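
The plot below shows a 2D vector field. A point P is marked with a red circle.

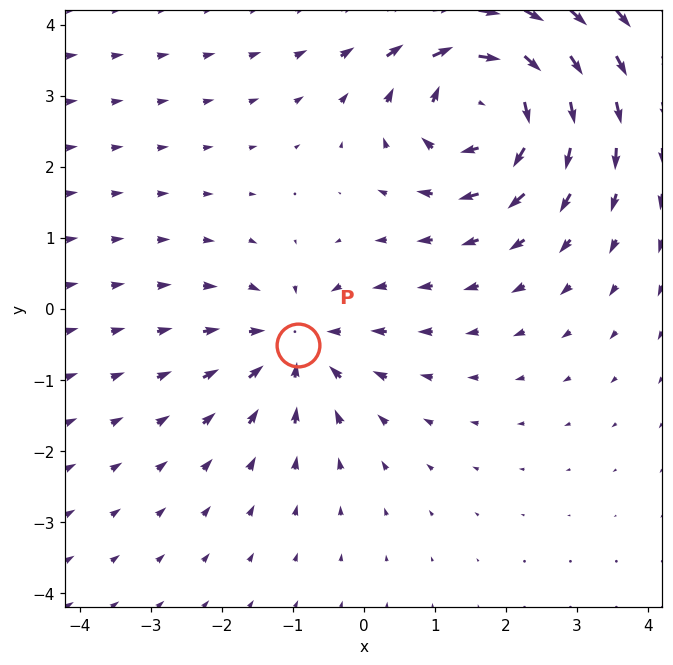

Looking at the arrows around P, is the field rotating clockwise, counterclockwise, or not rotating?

not rotating

Near P at (-0.9, -0.5) the arrows show no circulation. The curl there is ≈0.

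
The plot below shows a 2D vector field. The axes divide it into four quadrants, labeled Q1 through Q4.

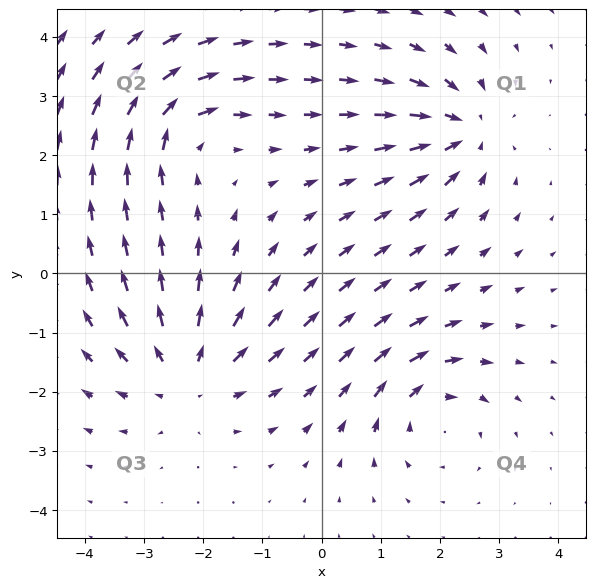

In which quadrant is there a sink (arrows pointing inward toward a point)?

The sink sits at approximately (2.4, 2.4), which lies in quadrant Q1. The divergence there is about -5, negative as expected for a sink.

Q1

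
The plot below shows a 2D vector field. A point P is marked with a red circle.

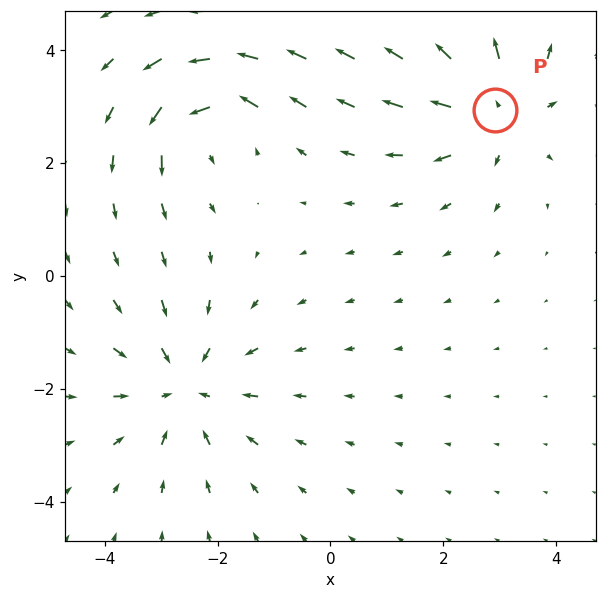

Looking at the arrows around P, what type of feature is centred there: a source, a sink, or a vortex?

At P (2.9, 2.9) the arrows spread outward. Divergence about +4, curl ≈0 — positive divergence with near-zero curl is a source.

source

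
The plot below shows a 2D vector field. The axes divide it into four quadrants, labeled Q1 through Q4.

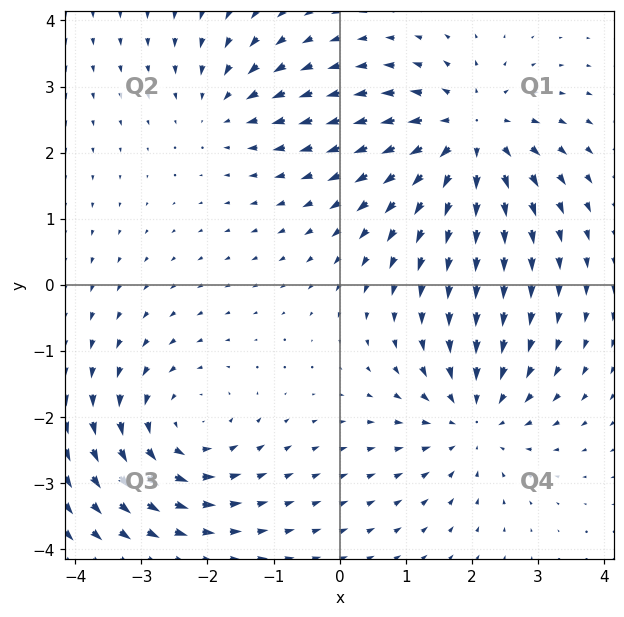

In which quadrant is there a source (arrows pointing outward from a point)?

The source sits at approximately (2.0, 2.3), which lies in quadrant Q1. The divergence there is about +5, positive as expected for a source.

Q1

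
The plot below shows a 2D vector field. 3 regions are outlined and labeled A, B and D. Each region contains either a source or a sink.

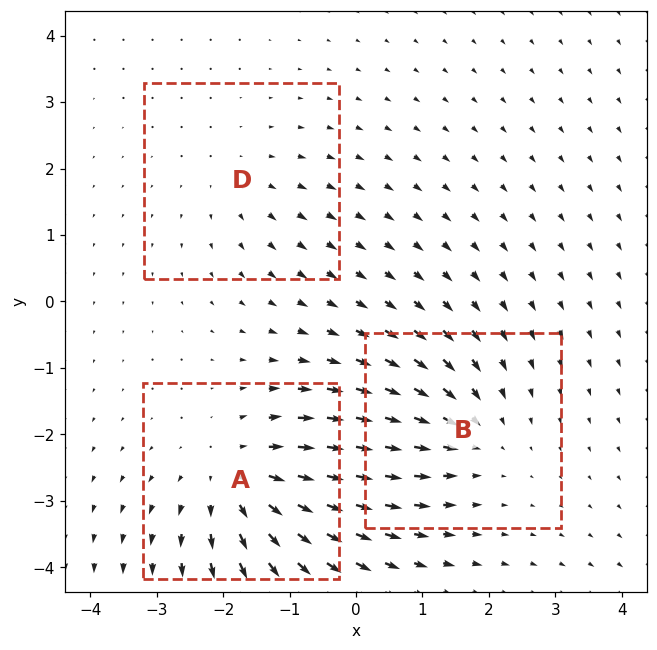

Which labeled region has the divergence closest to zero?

Divergence at each region's feature centre — A: about +4, B: about -3, D: about +2. Region D is closest to zero.

D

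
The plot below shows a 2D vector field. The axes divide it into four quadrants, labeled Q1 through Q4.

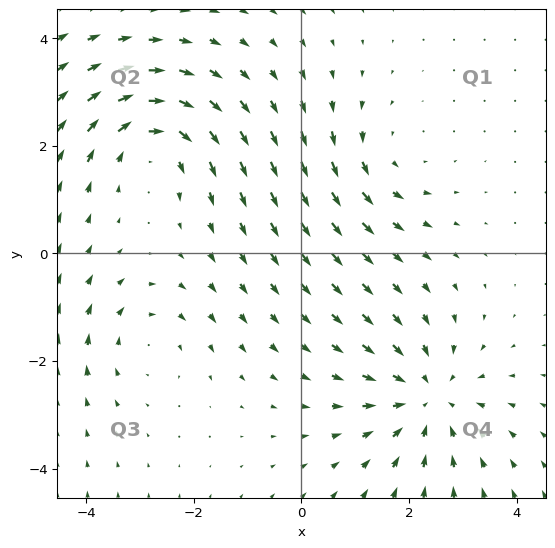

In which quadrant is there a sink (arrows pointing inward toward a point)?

The sink sits at approximately (2.3, -2.7), which lies in quadrant Q4. The divergence there is about -4, negative as expected for a sink.

Q4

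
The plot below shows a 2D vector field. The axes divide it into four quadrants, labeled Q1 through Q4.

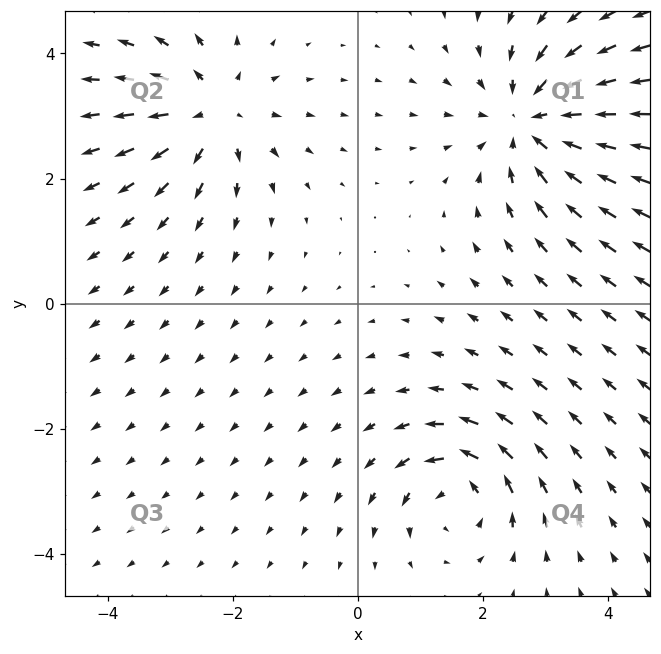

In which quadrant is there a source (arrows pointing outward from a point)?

Q2

The source sits at approximately (-2.3, 3.1), which lies in quadrant Q2. The divergence there is about +4, positive as expected for a source.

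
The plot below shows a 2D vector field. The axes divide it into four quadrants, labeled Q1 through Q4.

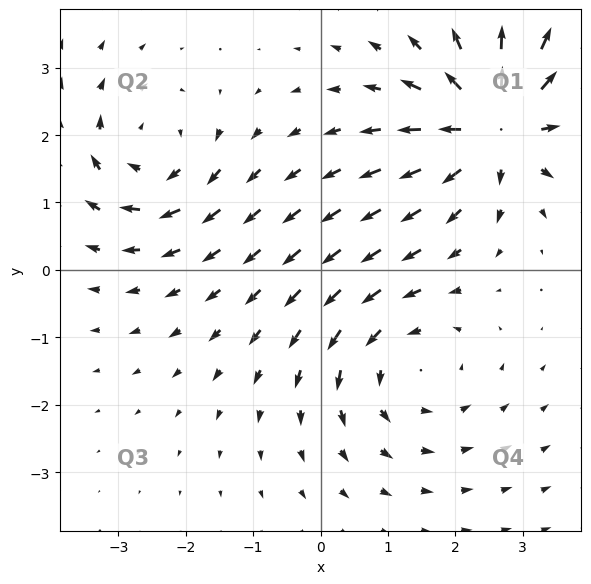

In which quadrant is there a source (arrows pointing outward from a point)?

The source sits at approximately (2.6, 2.1), which lies in quadrant Q1. The divergence there is about +6, positive as expected for a source.

Q1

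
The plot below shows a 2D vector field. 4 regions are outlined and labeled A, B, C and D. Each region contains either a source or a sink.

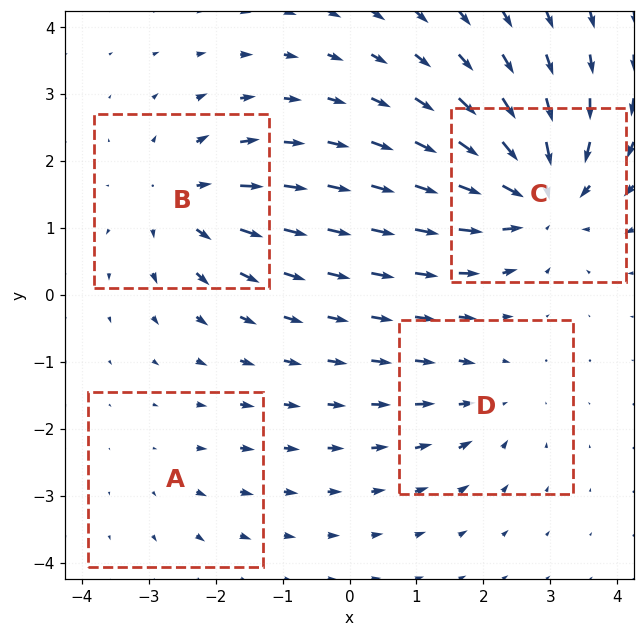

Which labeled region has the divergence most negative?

Divergence at each region's feature centre — A: about +2, B: about +5, C: about -8, D: about -3. Region C is most negative.

C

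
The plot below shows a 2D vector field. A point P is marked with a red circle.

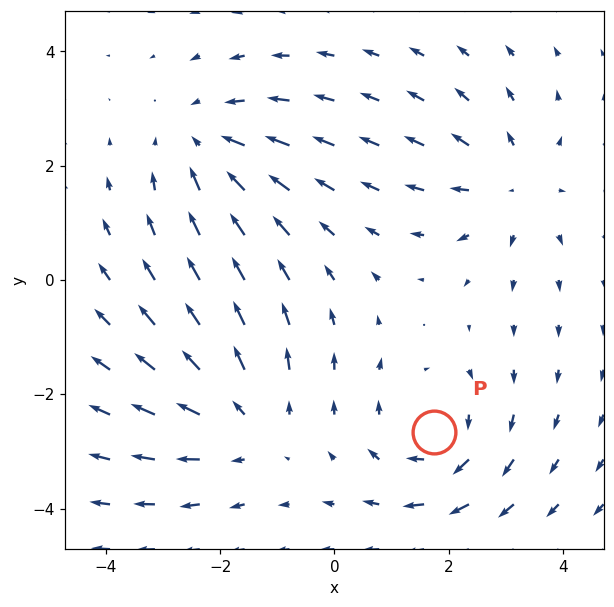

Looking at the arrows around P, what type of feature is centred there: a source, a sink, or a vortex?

At P (1.7, -2.7) the arrows circulate clockwise. Divergence ≈0, curl about -4 — near-zero divergence with nonzero curl is a vortex.

vortex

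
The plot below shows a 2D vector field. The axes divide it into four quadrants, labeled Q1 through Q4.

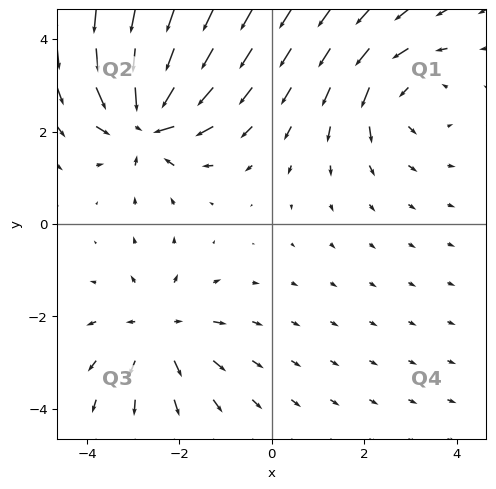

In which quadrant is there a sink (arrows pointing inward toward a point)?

Q2

The sink sits at approximately (-2.7, 2.3), which lies in quadrant Q2. The divergence there is about -6, negative as expected for a sink.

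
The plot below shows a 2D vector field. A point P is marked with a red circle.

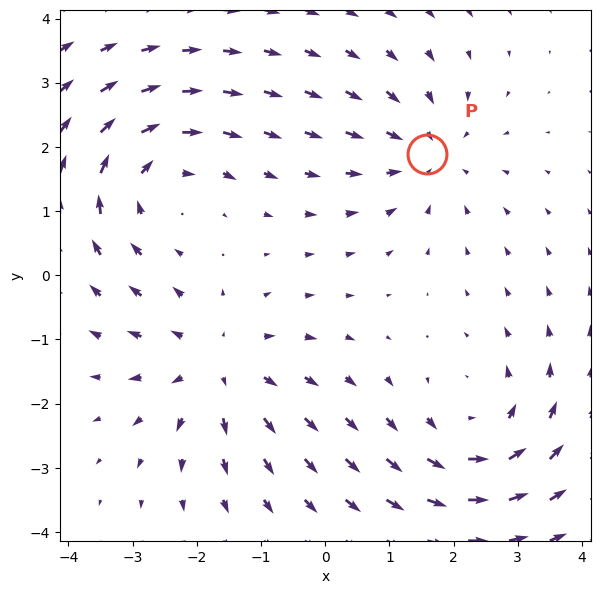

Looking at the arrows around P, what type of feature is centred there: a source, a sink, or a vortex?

sink

At P (1.6, 1.9) the arrows converge inward. Divergence about -4, curl ≈0 — negative divergence with near-zero curl is a sink.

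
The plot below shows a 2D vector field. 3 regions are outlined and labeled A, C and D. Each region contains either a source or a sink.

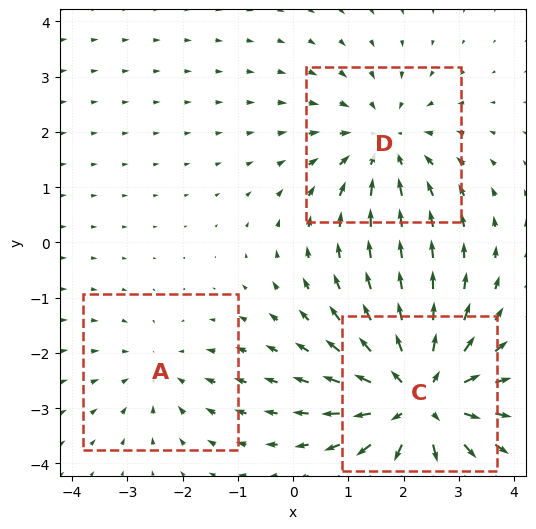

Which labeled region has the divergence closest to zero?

Divergence at each region's feature centre — A: about -2, C: about +4, D: about -3. Region A is closest to zero.

A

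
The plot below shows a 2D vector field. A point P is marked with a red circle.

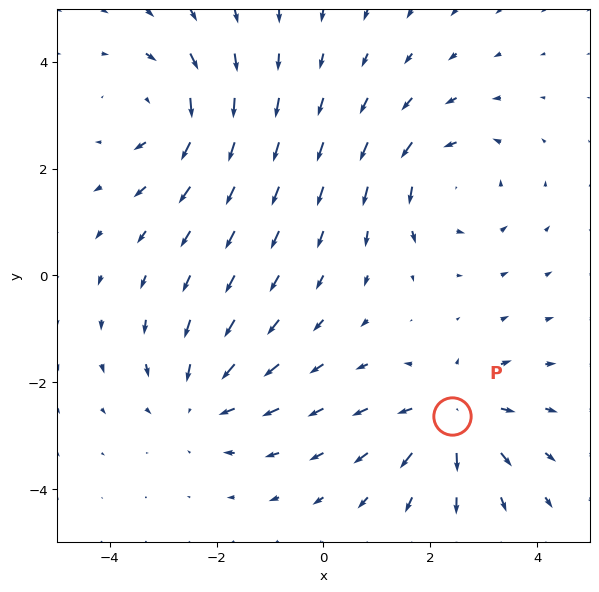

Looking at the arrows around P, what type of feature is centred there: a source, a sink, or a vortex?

At P (2.4, -2.6) the arrows spread outward. Divergence about +5, curl ≈0 — positive divergence with near-zero curl is a source.

source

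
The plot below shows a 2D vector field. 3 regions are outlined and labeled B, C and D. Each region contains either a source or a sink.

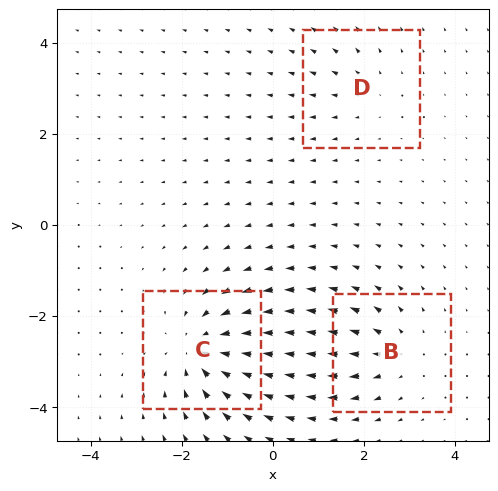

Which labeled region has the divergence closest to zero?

Divergence at each region's feature centre — B: about +3, C: about -5, D: about +2. Region D is closest to zero.

D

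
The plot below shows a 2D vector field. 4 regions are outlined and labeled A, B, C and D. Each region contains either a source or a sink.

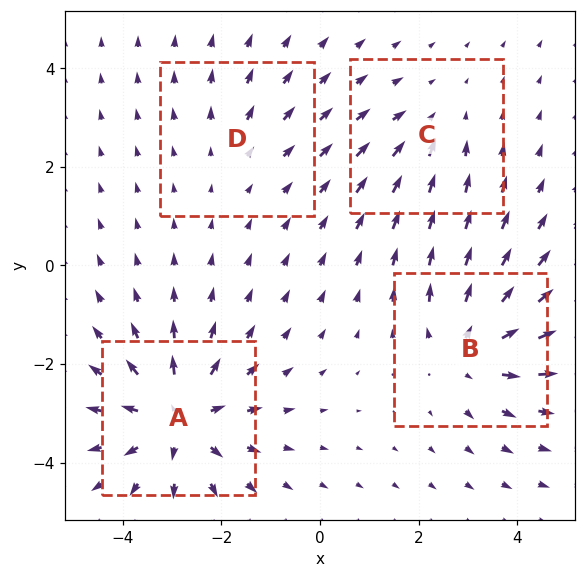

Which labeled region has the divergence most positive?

A

Divergence at each region's feature centre — A: about +6, B: about +5, C: about -3, D: about +2. Region A is most positive.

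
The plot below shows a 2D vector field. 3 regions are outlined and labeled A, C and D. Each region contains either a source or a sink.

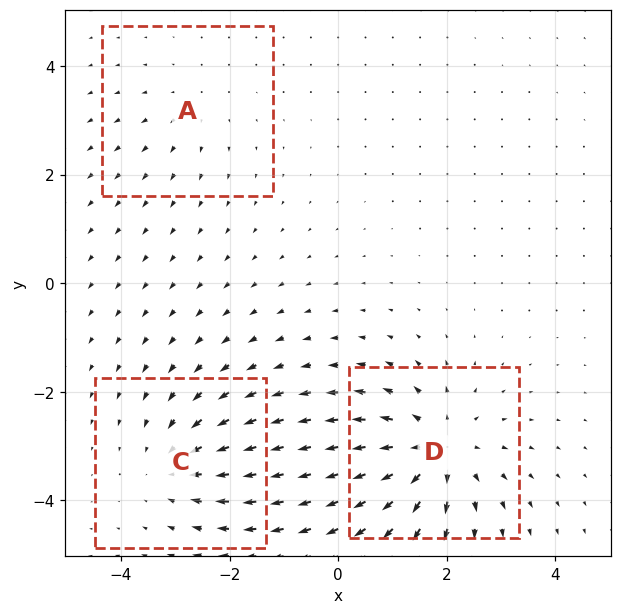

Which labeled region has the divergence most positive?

Divergence at each region's feature centre — A: about +2, C: about -3, D: about +5. Region D is most positive.

D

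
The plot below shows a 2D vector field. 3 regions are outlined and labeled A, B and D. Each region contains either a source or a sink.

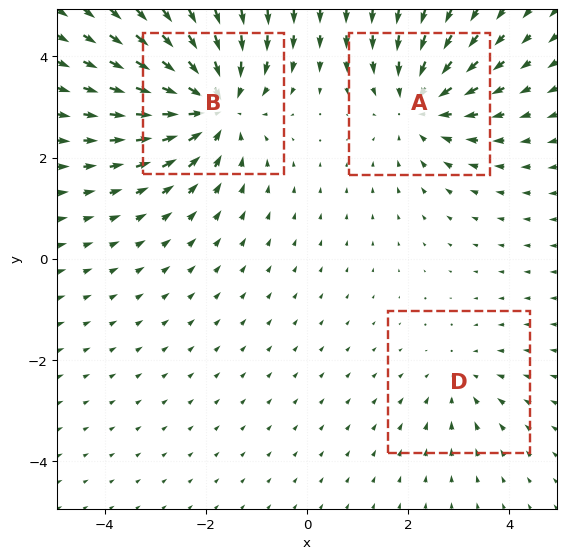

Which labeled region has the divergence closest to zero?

D

Divergence at each region's feature centre — A: about -3, B: about -5, D: about -2. Region D is closest to zero.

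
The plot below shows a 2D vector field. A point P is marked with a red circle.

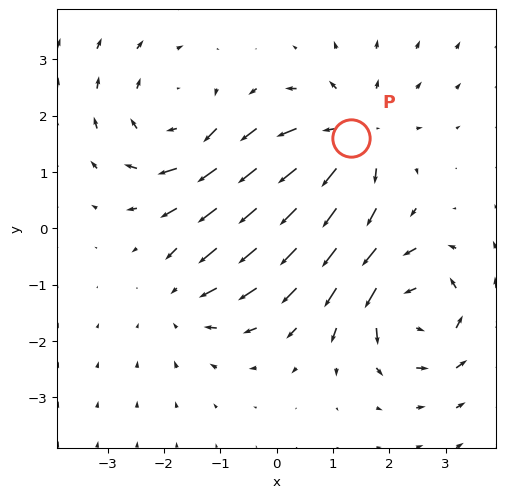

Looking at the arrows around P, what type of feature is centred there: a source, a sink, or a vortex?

source

At P (1.3, 1.6) the arrows spread outward. Divergence about +5, curl ≈0 — positive divergence with near-zero curl is a source.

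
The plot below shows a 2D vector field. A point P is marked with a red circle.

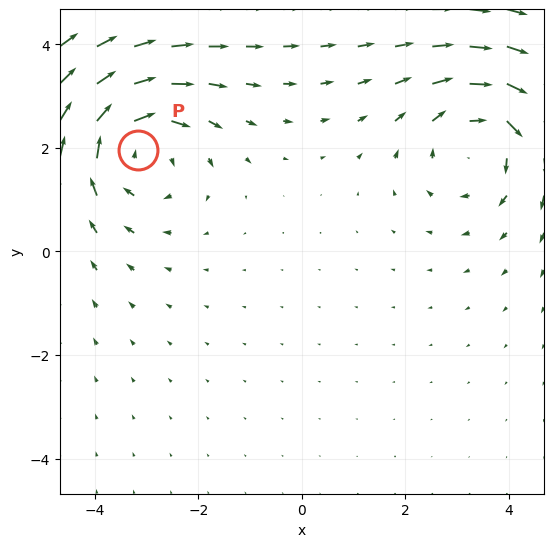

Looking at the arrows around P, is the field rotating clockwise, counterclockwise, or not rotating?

Near P at (-3.2, 2.0) the arrows circulate clockwise. The curl (z-component) there is about -3; negative curl means clockwise rotation.

clockwise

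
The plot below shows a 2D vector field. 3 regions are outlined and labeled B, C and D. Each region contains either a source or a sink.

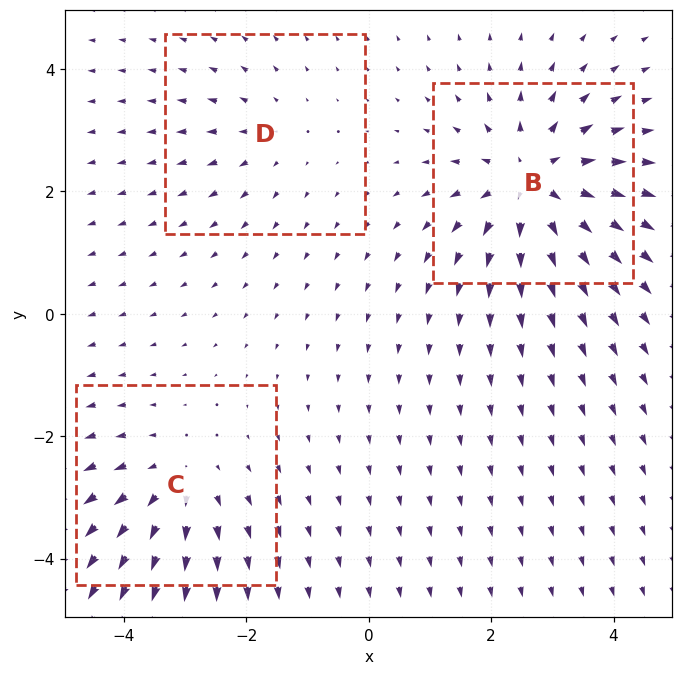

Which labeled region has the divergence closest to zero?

Divergence at each region's feature centre — B: about +5, C: about +3, D: about +2. Region D is closest to zero.

D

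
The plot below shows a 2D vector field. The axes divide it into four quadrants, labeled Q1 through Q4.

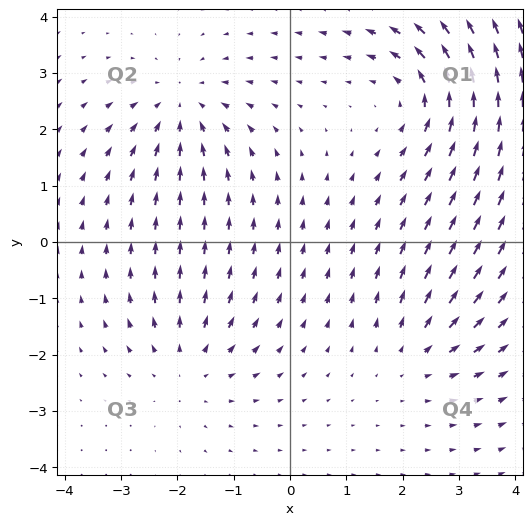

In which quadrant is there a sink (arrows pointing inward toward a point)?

The sink sits at approximately (-1.9, 2.4), which lies in quadrant Q2. The divergence there is about -4, negative as expected for a sink.

Q2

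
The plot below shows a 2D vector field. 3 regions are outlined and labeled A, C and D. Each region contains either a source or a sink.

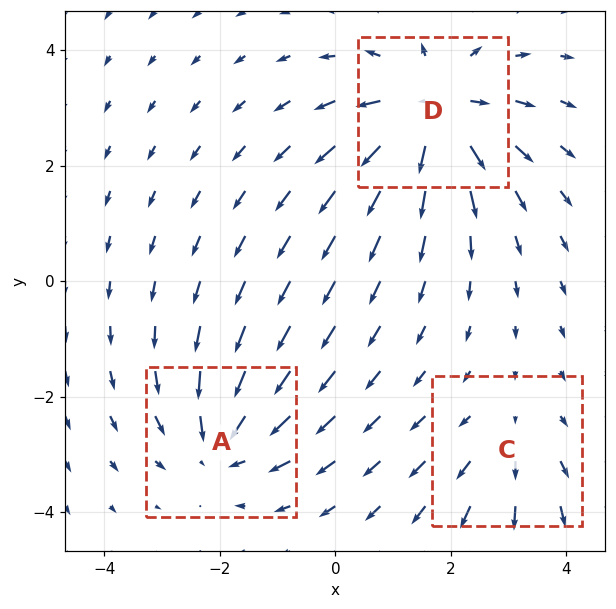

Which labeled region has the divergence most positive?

Divergence at each region's feature centre — A: about -3, C: about +2, D: about +5. Region D is most positive.

D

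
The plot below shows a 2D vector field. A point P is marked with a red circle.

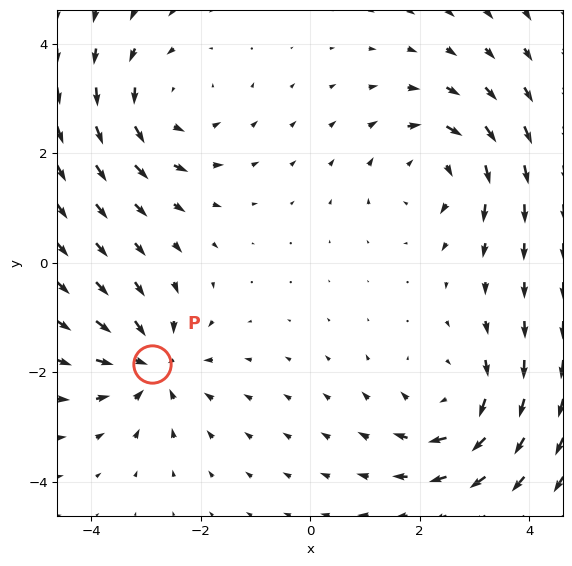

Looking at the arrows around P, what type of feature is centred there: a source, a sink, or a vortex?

At P (-2.9, -1.9) the arrows converge inward. Divergence about -4, curl ≈0 — negative divergence with near-zero curl is a sink.

sink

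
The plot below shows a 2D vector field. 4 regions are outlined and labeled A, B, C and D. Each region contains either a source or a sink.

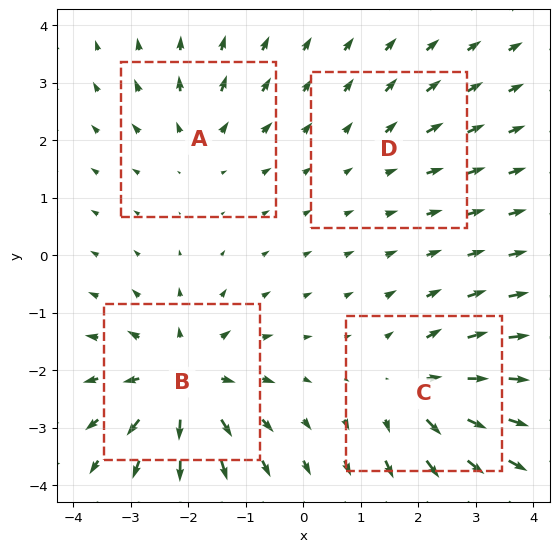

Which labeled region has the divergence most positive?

Divergence at each region's feature centre — A: about +4, B: about +7, C: about +6, D: about +2. Region B is most positive.

B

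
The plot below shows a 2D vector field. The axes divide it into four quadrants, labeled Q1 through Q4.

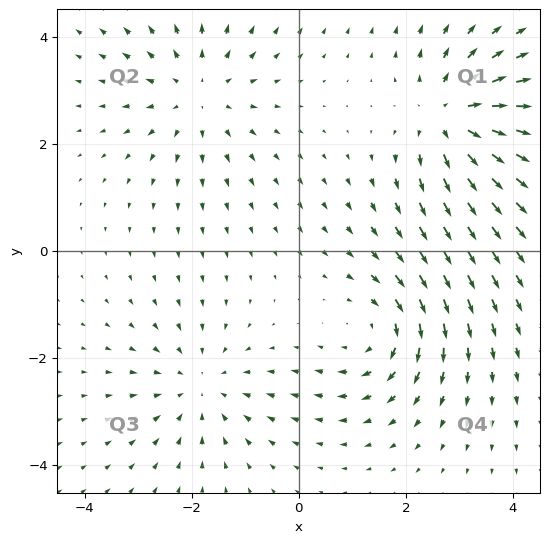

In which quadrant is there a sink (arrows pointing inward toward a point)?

The sink sits at approximately (-1.8, -2.5), which lies in quadrant Q3. The divergence there is about -3, negative as expected for a sink.

Q3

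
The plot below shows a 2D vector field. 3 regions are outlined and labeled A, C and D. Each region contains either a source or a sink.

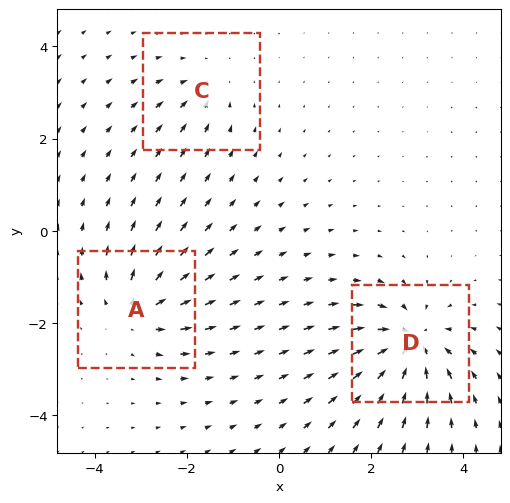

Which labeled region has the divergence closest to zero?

C

Divergence at each region's feature centre — A: about +4, C: about -3, D: about -6. Region C is closest to zero.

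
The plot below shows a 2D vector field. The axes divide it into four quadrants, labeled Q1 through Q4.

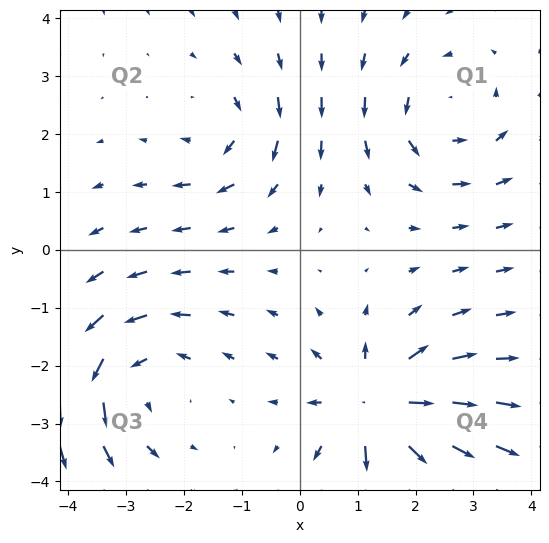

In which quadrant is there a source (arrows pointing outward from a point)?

Q4

The source sits at approximately (1.4, -2.7), which lies in quadrant Q4. The divergence there is about +7, positive as expected for a source.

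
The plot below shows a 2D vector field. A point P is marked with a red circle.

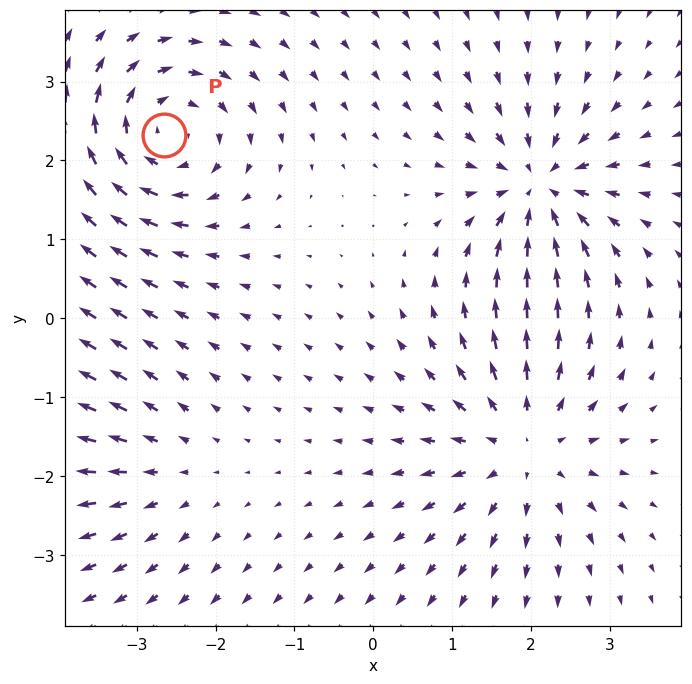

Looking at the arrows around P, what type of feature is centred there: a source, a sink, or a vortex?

vortex

At P (-2.6, 2.3) the arrows circulate clockwise. Divergence ≈0, curl about -5 — near-zero divergence with nonzero curl is a vortex.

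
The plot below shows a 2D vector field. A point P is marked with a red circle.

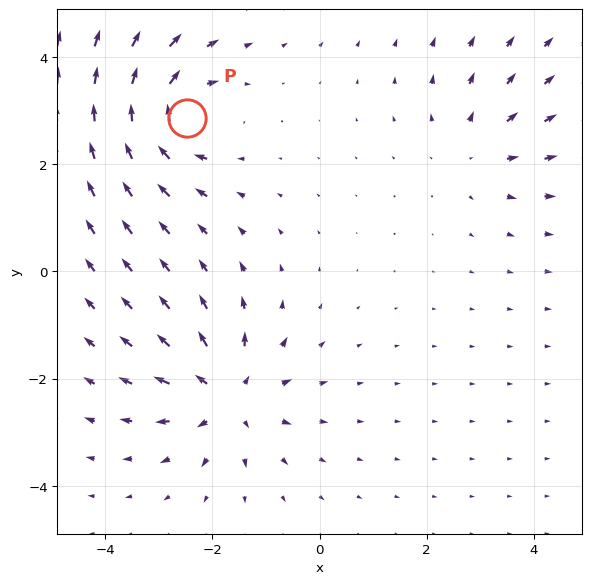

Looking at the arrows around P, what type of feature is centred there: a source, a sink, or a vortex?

At P (-2.5, 2.9) the arrows circulate clockwise. Divergence ≈0, curl about -7 — near-zero divergence with nonzero curl is a vortex.

vortex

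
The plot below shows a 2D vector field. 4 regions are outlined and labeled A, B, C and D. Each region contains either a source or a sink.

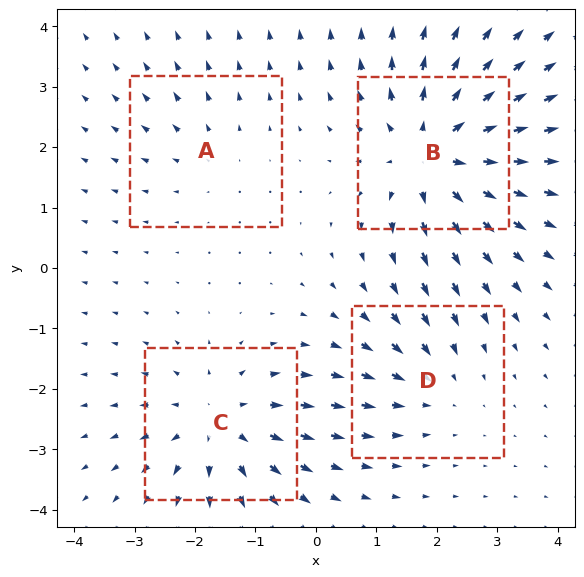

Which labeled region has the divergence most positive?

B

Divergence at each region's feature centre — A: about +2, B: about +6, C: about +5, D: about -3. Region B is most positive.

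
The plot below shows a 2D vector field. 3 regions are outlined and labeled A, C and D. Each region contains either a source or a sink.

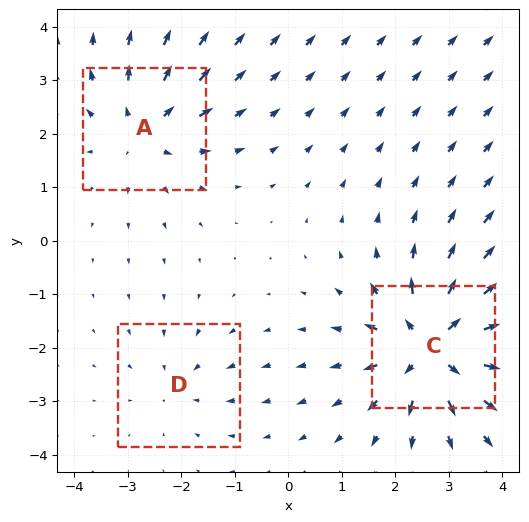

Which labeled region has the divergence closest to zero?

D

Divergence at each region's feature centre — A: about +3, C: about +5, D: about -2. Region D is closest to zero.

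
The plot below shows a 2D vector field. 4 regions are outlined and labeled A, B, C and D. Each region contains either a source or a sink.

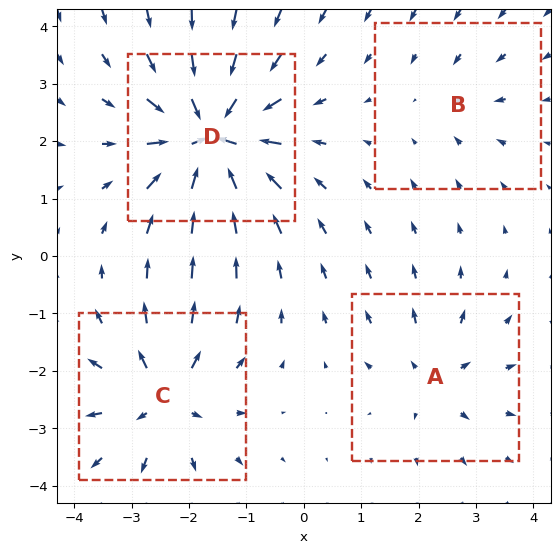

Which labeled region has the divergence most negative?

Divergence at each region's feature centre — A: about +4, B: about -2, C: about +6, D: about -9. Region D is most negative.

D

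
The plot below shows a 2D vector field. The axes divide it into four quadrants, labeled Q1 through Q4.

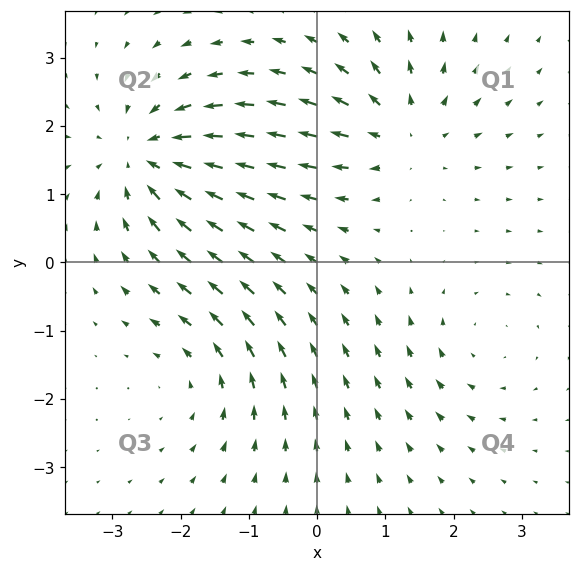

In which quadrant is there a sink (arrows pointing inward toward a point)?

Q2

The sink sits at approximately (-2.5, 1.6), which lies in quadrant Q2. The divergence there is about -5, negative as expected for a sink.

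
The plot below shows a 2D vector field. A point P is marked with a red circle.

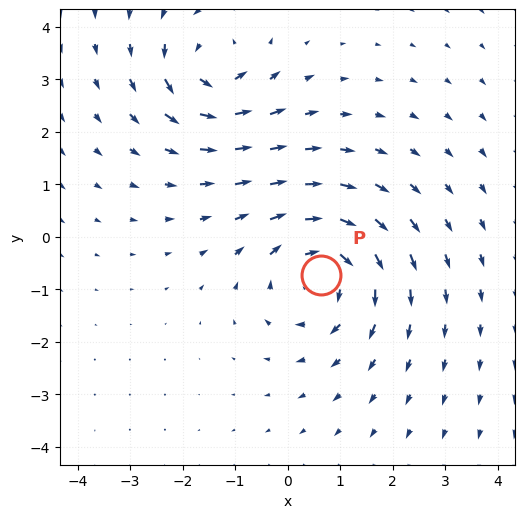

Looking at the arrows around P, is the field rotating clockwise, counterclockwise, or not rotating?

clockwise

Near P at (0.6, -0.7) the arrows circulate clockwise. The curl (z-component) there is about -4; negative curl means clockwise rotation.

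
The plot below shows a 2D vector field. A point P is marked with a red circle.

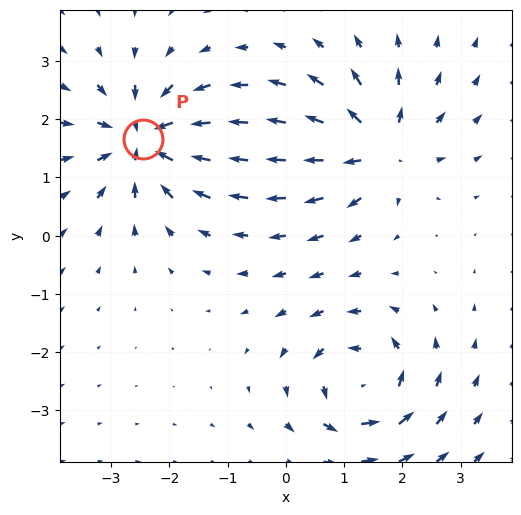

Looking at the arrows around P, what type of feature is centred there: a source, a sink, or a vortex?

sink

At P (-2.4, 1.7) the arrows converge inward. Divergence about -5, curl ≈0 — negative divergence with near-zero curl is a sink.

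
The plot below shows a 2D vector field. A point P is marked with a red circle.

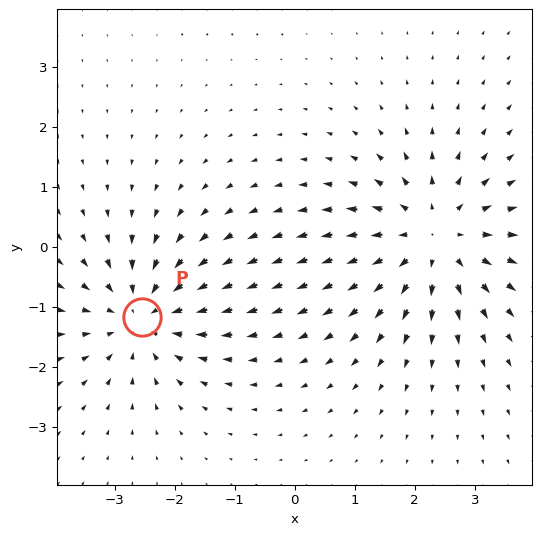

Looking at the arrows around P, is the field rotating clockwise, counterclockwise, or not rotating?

not rotating

Near P at (-2.5, -1.2) the arrows show no circulation. The curl there is ≈0.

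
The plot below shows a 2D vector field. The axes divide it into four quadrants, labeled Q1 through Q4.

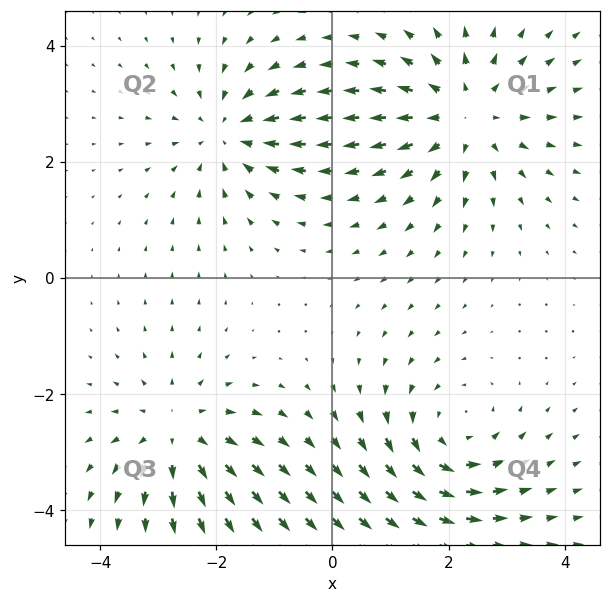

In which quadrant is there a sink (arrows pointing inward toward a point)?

Q2

The sink sits at approximately (-1.8, 2.5), which lies in quadrant Q2. The divergence there is about -4, negative as expected for a sink.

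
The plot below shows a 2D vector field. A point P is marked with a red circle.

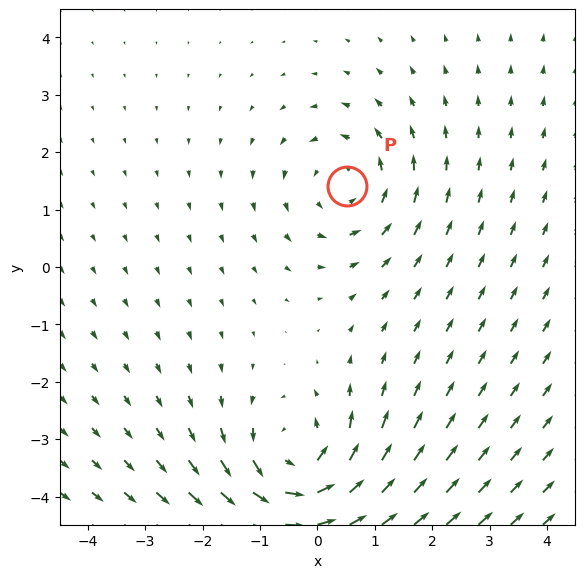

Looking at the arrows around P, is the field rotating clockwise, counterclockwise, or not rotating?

Near P at (0.5, 1.4) the arrows circulate counterclockwise. The curl (z-component) there is about +3; positive curl means counterclockwise rotation.

counterclockwise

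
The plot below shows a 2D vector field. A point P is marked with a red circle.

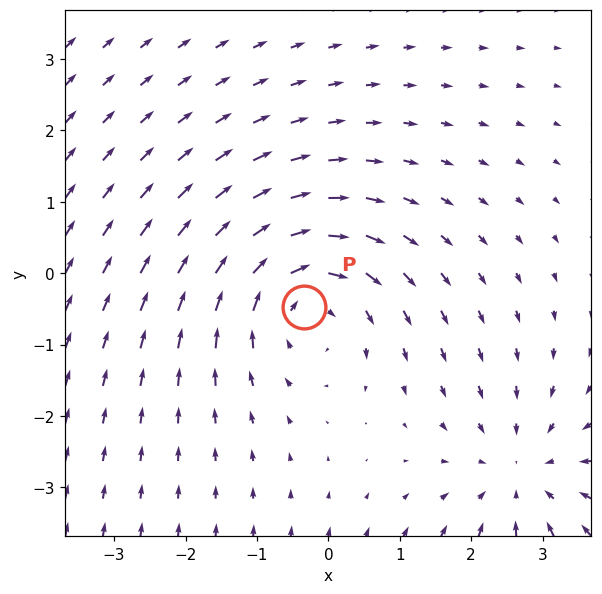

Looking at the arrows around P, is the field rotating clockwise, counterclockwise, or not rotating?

clockwise

Near P at (-0.3, -0.5) the arrows circulate clockwise. The curl (z-component) there is about -4; negative curl means clockwise rotation.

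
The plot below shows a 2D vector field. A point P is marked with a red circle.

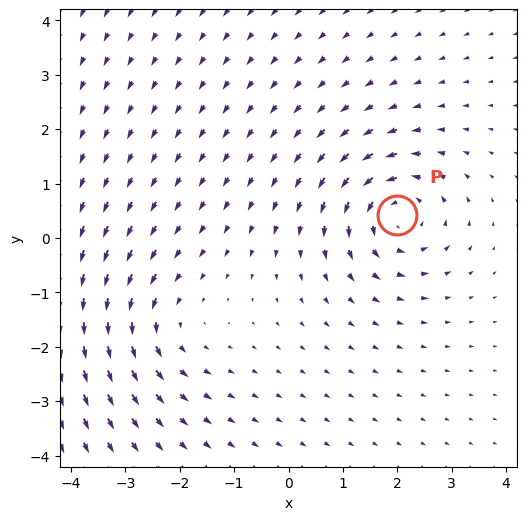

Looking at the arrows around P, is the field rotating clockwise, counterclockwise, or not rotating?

counterclockwise

Near P at (2.0, 0.4) the arrows circulate counterclockwise. The curl (z-component) there is about +5; positive curl means counterclockwise rotation.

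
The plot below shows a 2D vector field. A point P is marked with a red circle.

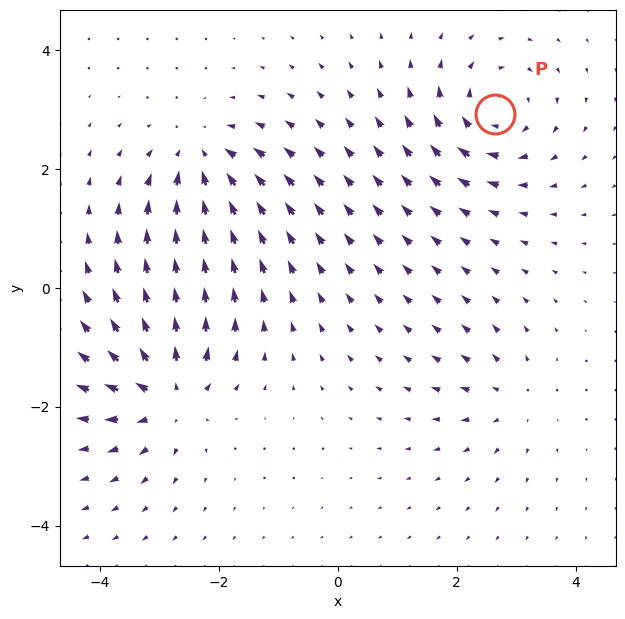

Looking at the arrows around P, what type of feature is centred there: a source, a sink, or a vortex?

vortex

At P (2.7, 2.9) the arrows circulate clockwise. Divergence ≈0, curl about -5 — near-zero divergence with nonzero curl is a vortex.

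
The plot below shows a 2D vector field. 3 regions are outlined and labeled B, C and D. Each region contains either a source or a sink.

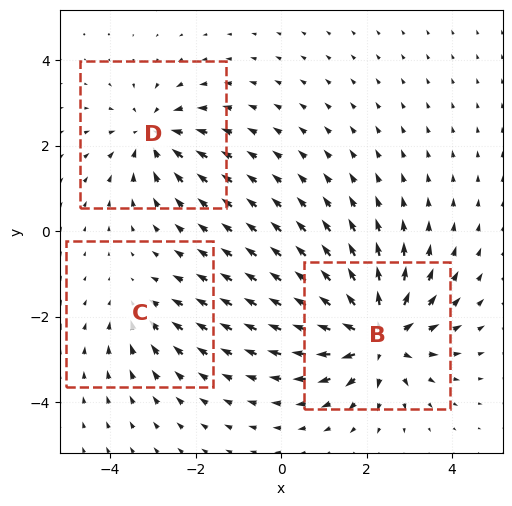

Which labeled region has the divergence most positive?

B

Divergence at each region's feature centre — B: about +5, C: about -2, D: about -3. Region B is most positive.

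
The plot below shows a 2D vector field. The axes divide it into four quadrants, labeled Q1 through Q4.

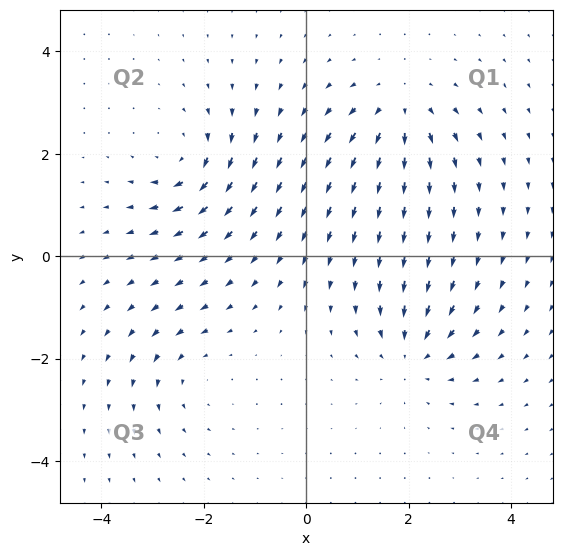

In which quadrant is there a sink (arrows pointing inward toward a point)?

Q4

The sink sits at approximately (2.1, -1.9), which lies in quadrant Q4. The divergence there is about -5, negative as expected for a sink.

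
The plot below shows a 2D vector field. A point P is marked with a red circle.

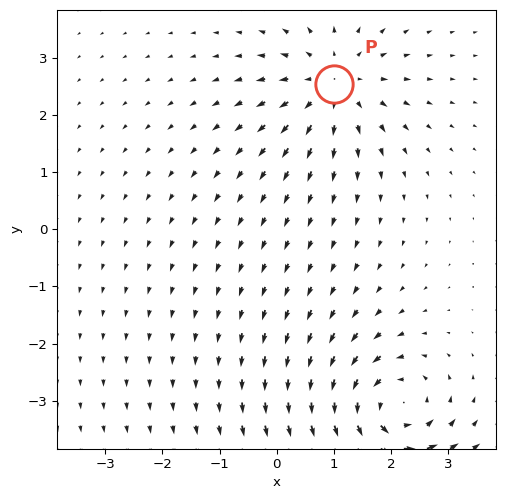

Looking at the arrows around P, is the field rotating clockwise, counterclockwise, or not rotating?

Near P at (1.0, 2.5) the arrows show no circulation. The curl there is ≈0.

not rotating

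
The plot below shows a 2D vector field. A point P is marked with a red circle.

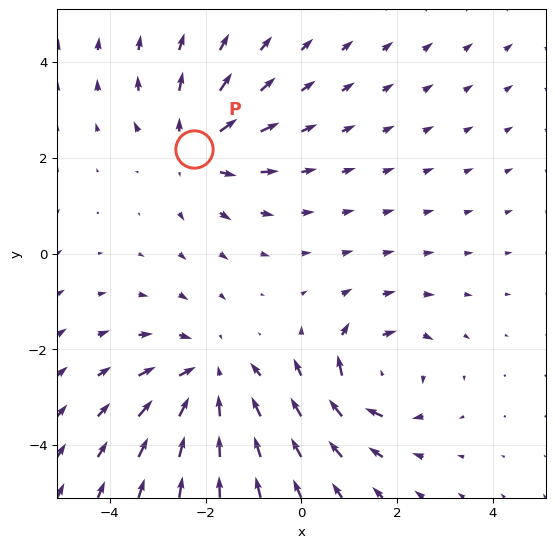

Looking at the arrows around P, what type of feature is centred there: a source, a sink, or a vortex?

source

At P (-2.2, 2.2) the arrows spread outward. Divergence about +3, curl ≈0 — positive divergence with near-zero curl is a source.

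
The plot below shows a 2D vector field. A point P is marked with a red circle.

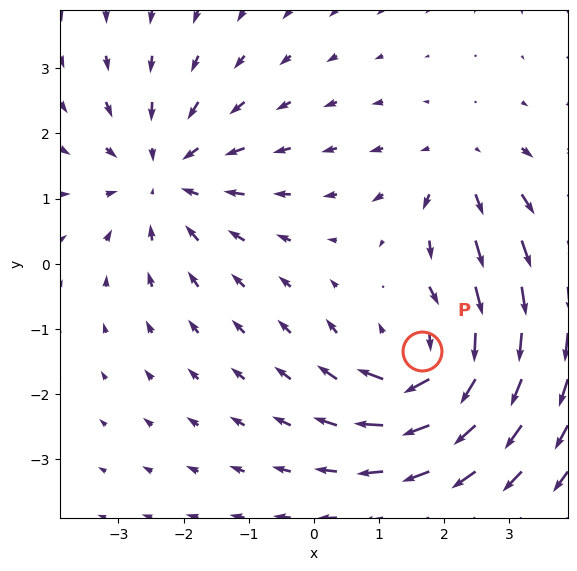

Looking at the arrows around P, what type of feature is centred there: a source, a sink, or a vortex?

At P (1.7, -1.3) the arrows circulate clockwise. Divergence ≈0, curl about -6 — near-zero divergence with nonzero curl is a vortex.

vortex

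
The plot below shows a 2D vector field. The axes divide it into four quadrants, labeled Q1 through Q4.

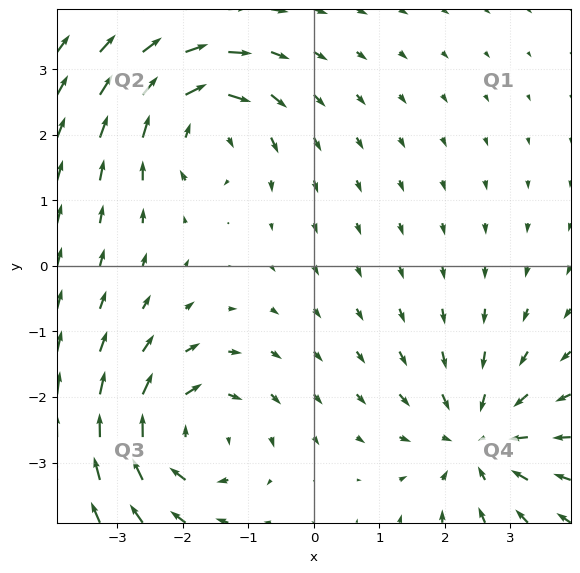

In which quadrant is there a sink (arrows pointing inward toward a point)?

Q4

The sink sits at approximately (2.5, -2.7), which lies in quadrant Q4. The divergence there is about -3, negative as expected for a sink.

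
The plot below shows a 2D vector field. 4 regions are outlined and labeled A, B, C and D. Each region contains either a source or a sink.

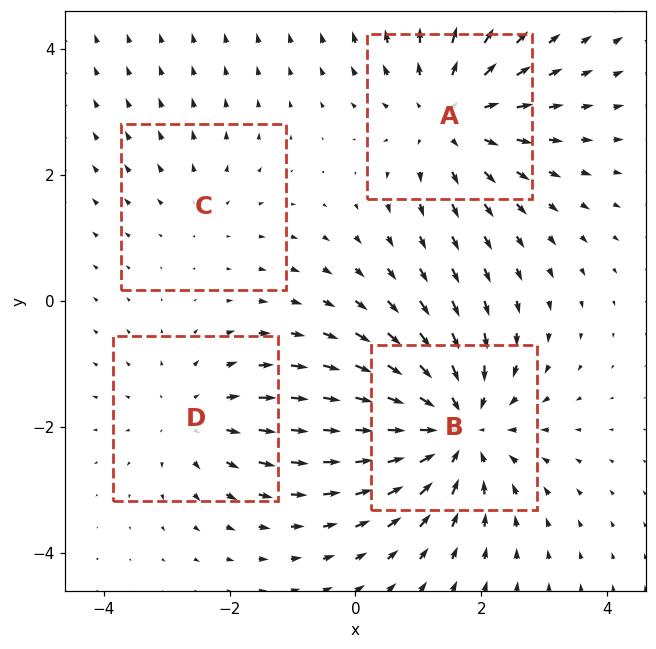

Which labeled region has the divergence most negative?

B

Divergence at each region's feature centre — A: about +4, B: about -5, C: about +2, D: about +3. Region B is most negative.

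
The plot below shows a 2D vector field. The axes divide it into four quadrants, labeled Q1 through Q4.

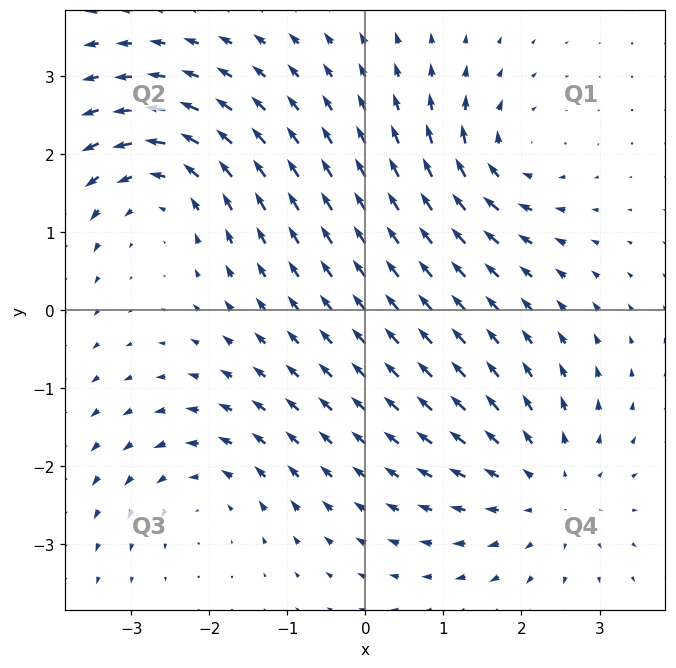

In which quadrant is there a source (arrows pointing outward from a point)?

Q4

The source sits at approximately (2.3, -2.3), which lies in quadrant Q4. The divergence there is about +4, positive as expected for a source.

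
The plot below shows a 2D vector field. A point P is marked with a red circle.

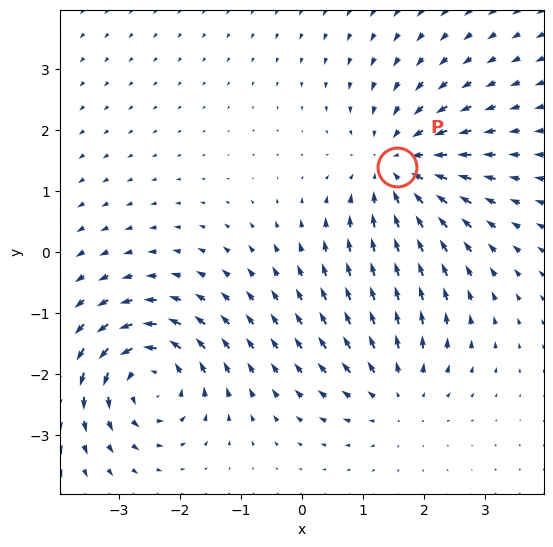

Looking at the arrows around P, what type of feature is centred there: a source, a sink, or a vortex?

At P (1.6, 1.4) the arrows converge inward. Divergence about -4, curl ≈0 — negative divergence with near-zero curl is a sink.

sink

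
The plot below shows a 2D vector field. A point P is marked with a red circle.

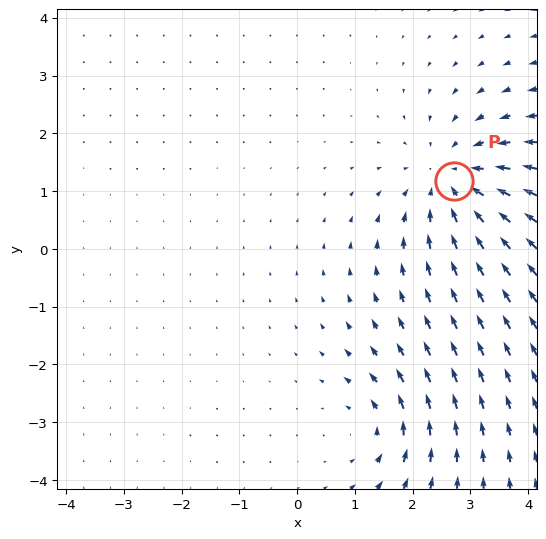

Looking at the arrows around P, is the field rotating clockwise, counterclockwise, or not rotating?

Near P at (2.7, 1.2) the arrows show no circulation. The curl there is ≈0.

not rotating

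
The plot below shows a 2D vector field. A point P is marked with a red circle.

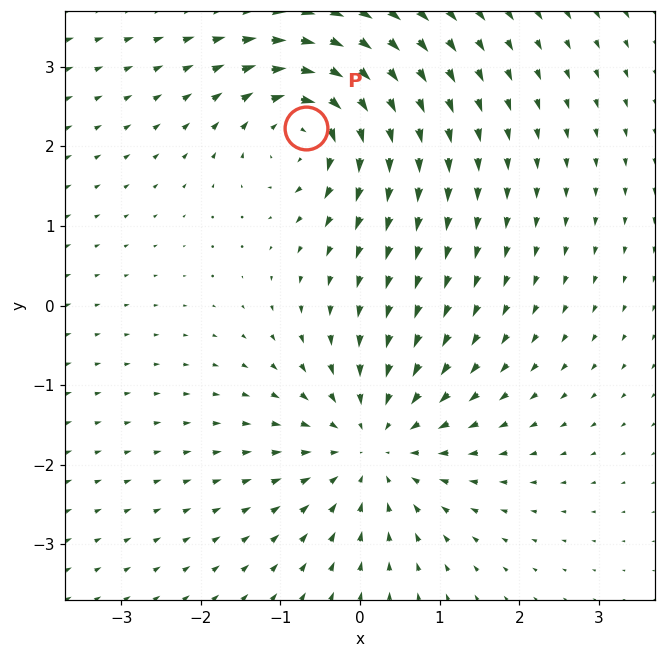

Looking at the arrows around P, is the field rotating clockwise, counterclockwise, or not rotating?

clockwise

Near P at (-0.7, 2.2) the arrows circulate clockwise. The curl (z-component) there is about -5; negative curl means clockwise rotation.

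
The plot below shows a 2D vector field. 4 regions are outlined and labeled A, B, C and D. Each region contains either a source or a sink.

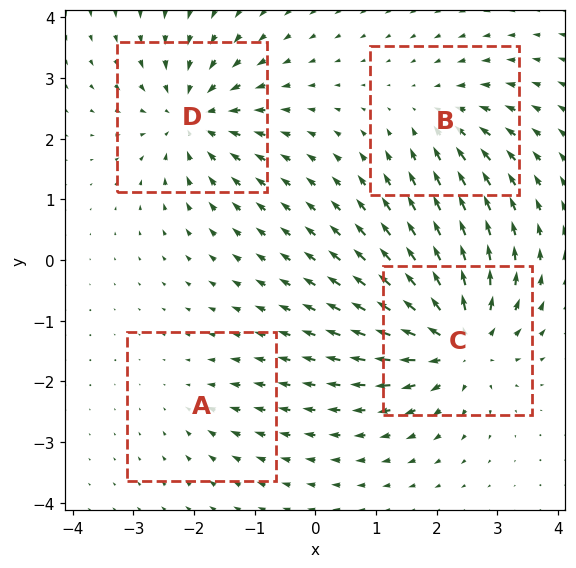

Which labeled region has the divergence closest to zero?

A

Divergence at each region's feature centre — A: about -2, B: about -4, C: about +7, D: about -6. Region A is closest to zero.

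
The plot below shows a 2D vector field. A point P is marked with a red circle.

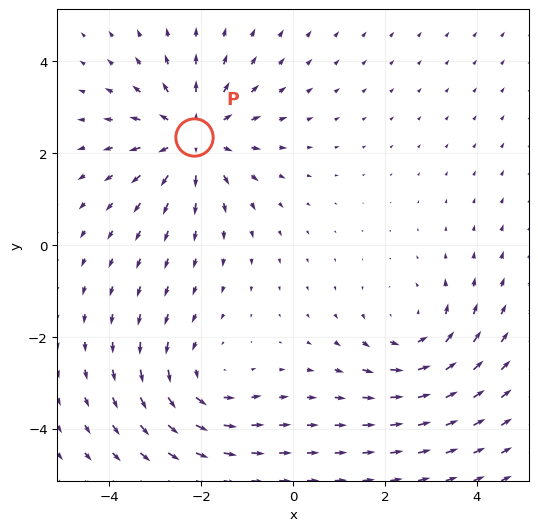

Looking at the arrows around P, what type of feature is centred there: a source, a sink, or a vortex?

source

At P (-2.2, 2.3) the arrows spread outward. Divergence about +4, curl ≈0 — positive divergence with near-zero curl is a source.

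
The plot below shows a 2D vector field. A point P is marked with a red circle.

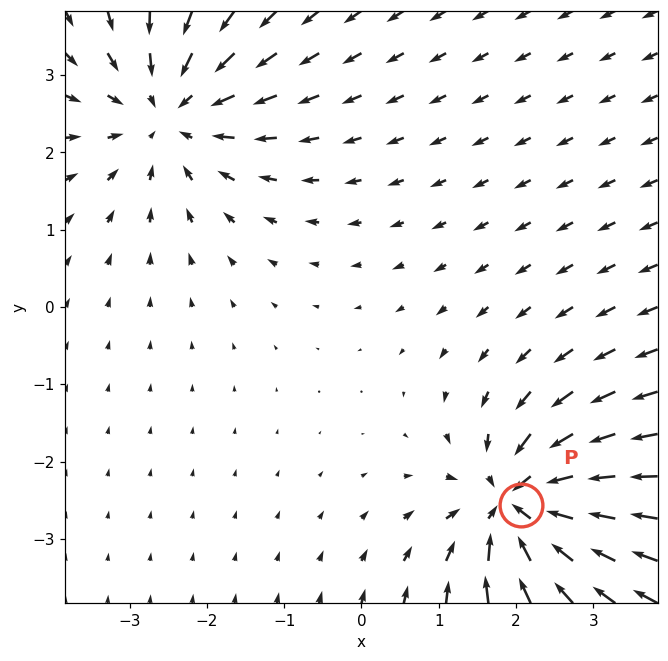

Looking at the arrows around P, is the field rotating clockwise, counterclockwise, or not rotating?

not rotating

Near P at (2.1, -2.6) the arrows show no circulation. The curl there is ≈0.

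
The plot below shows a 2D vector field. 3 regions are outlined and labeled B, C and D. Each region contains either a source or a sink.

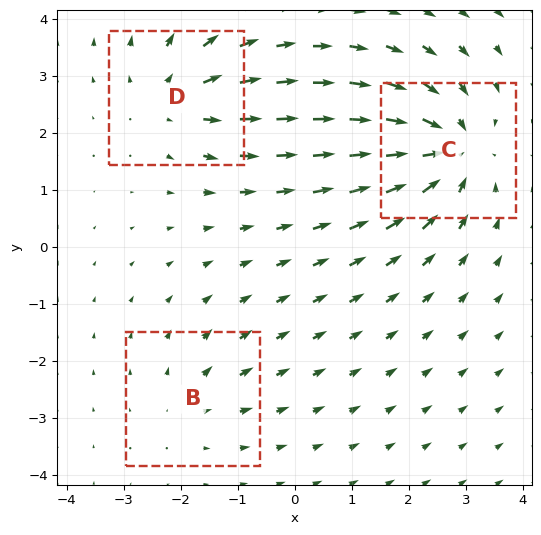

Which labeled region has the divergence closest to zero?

B

Divergence at each region's feature centre — B: about +2, C: about -5, D: about +4. Region B is closest to zero.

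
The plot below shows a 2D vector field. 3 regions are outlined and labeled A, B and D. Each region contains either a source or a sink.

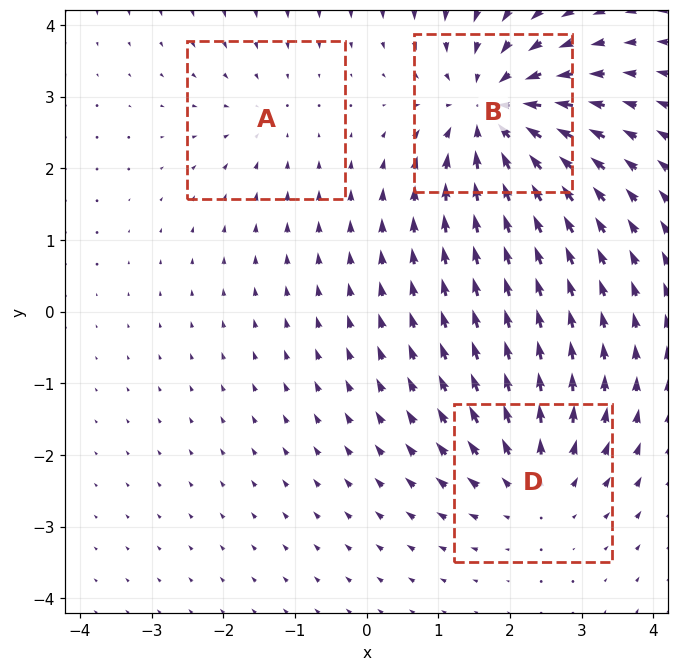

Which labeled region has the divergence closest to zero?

Divergence at each region's feature centre — A: about -2, B: about -5, D: about +3. Region A is closest to zero.

A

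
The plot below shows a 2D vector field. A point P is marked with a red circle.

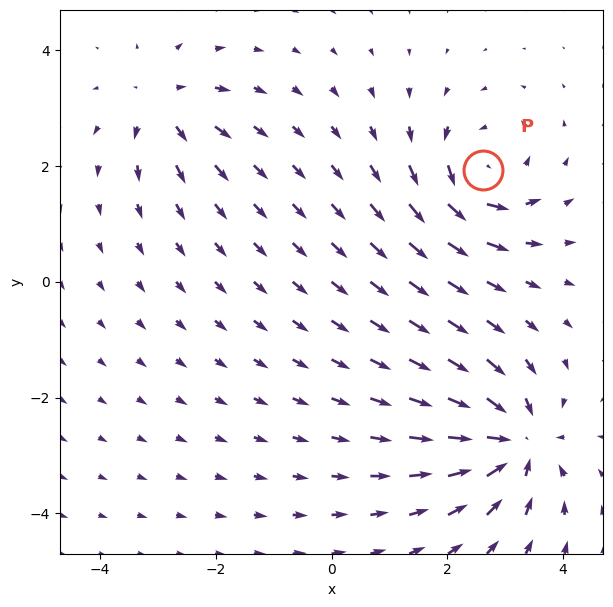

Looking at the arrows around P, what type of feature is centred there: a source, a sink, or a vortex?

vortex

At P (2.6, 1.9) the arrows circulate counterclockwise. Divergence ≈0, curl about +4 — near-zero divergence with nonzero curl is a vortex.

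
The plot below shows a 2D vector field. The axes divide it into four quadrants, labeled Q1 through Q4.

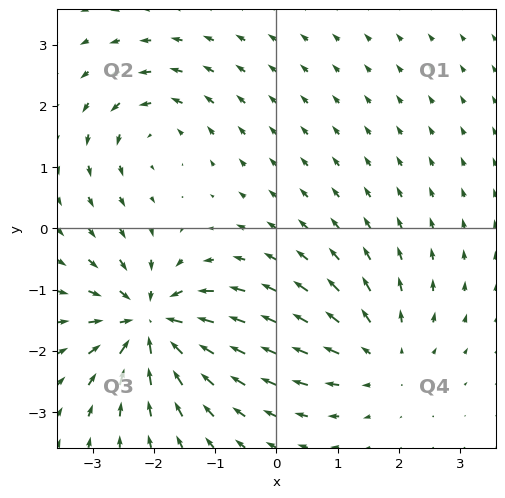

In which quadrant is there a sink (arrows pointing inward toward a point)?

The sink sits at approximately (-2.1, -1.5), which lies in quadrant Q3. The divergence there is about -7, negative as expected for a sink.

Q3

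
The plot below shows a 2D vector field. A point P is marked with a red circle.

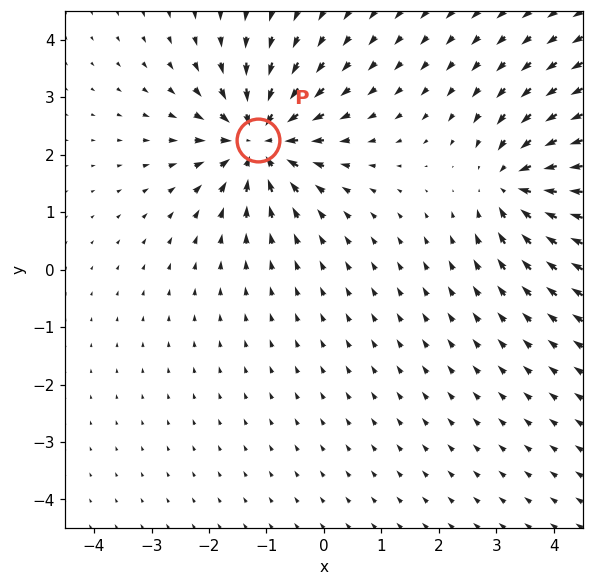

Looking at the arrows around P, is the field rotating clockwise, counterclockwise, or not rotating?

not rotating

Near P at (-1.1, 2.2) the arrows show no circulation. The curl there is ≈0.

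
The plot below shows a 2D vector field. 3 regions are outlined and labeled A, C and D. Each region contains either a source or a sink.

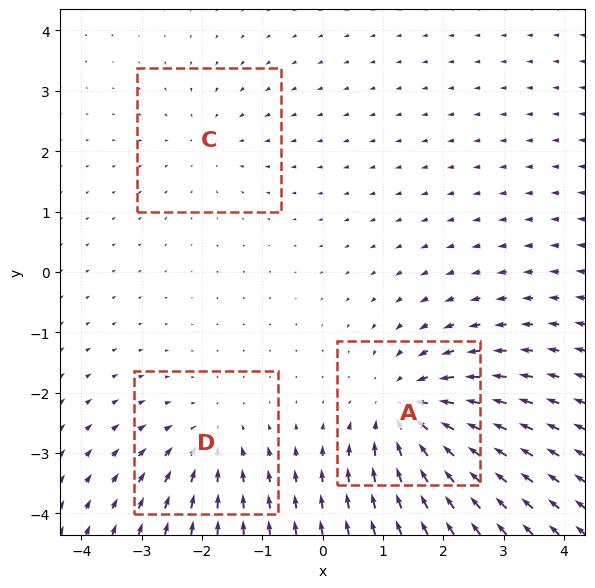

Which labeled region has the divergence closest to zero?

C

Divergence at each region's feature centre — A: about -5, C: about -2, D: about -3. Region C is closest to zero.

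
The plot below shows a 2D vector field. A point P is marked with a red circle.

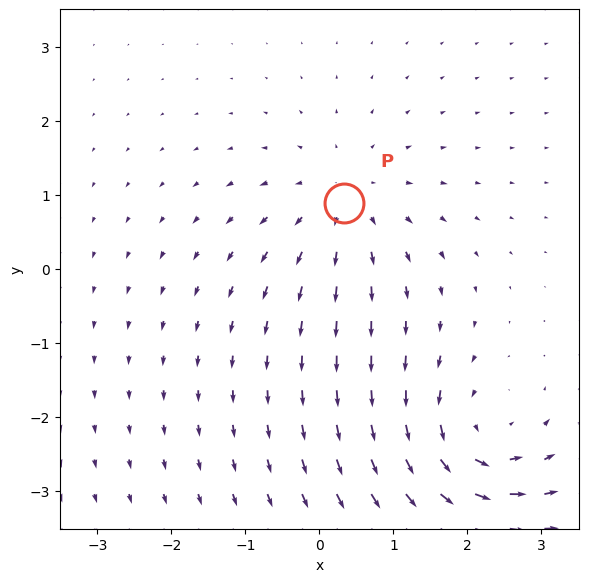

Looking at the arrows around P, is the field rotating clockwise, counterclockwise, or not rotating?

not rotating

Near P at (0.3, 0.9) the arrows show no circulation. The curl there is ≈0.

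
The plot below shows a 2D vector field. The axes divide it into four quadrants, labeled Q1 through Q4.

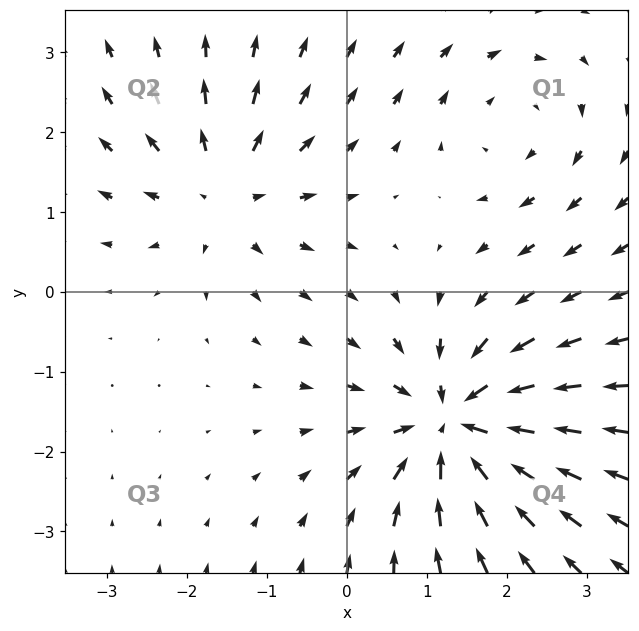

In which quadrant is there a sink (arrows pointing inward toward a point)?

The sink sits at approximately (1.4, -1.7), which lies in quadrant Q4. The divergence there is about -6, negative as expected for a sink.

Q4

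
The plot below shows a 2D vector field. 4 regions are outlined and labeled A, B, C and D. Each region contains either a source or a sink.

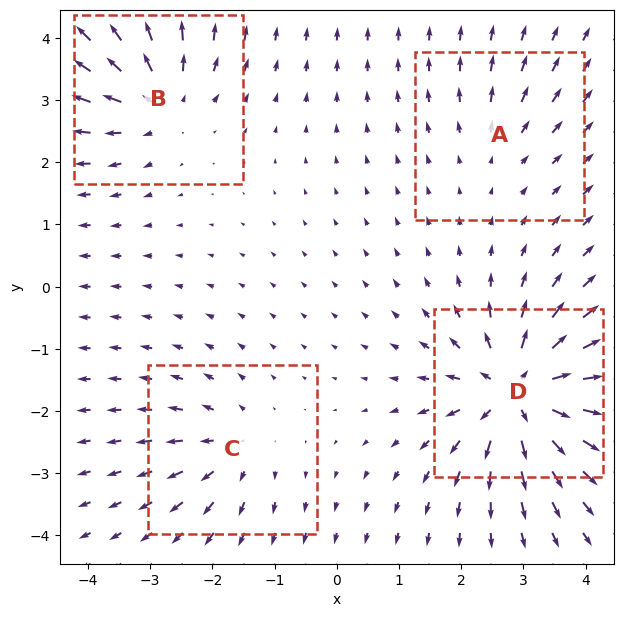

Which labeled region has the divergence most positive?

D

Divergence at each region's feature centre — A: about +3, B: about +6, C: about +4, D: about +9. Region D is most positive.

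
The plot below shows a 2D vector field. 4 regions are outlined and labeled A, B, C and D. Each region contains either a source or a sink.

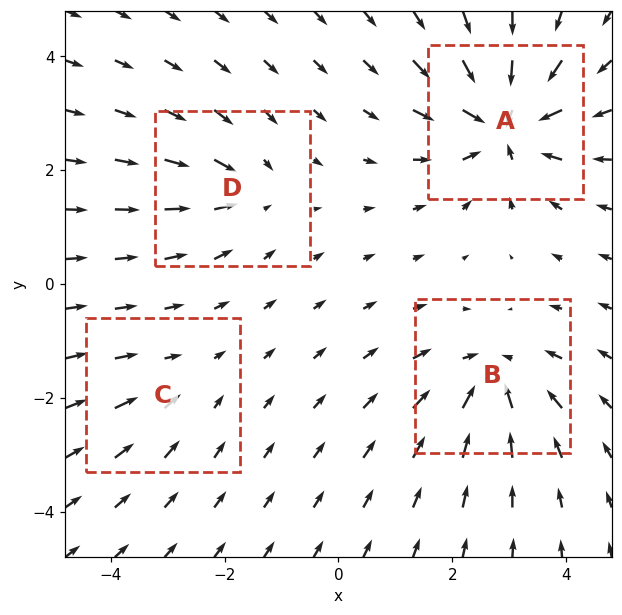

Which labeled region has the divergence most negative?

A

Divergence at each region's feature centre — A: about -8, B: about -6, C: about -2, D: about -4. Region A is most negative.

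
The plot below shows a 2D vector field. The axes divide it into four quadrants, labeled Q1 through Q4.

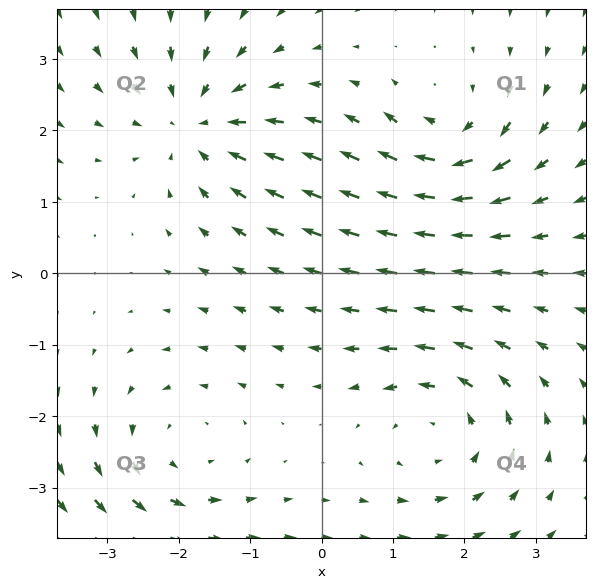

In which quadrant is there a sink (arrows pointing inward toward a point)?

Q2

The sink sits at approximately (-1.7, 2.1), which lies in quadrant Q2. The divergence there is about -5, negative as expected for a sink.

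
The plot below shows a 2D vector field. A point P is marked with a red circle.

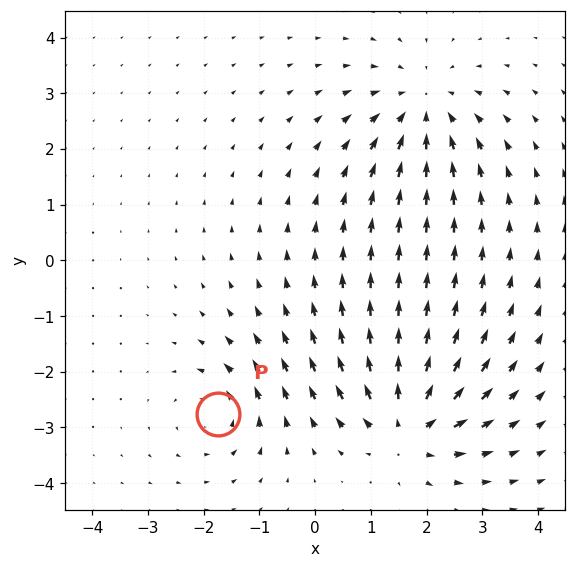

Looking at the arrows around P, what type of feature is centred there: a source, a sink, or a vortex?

vortex

At P (-1.7, -2.7) the arrows circulate counterclockwise. Divergence ≈0, curl about +4 — near-zero divergence with nonzero curl is a vortex.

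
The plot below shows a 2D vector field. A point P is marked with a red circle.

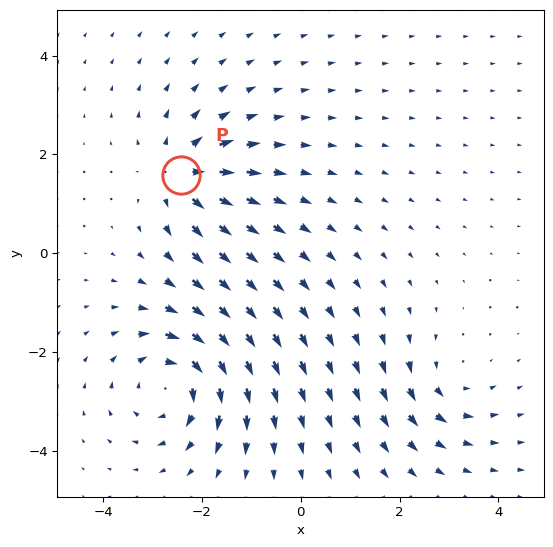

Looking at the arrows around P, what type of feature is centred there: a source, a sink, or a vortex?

source

At P (-2.4, 1.6) the arrows spread outward. Divergence about +5, curl ≈0 — positive divergence with near-zero curl is a source.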